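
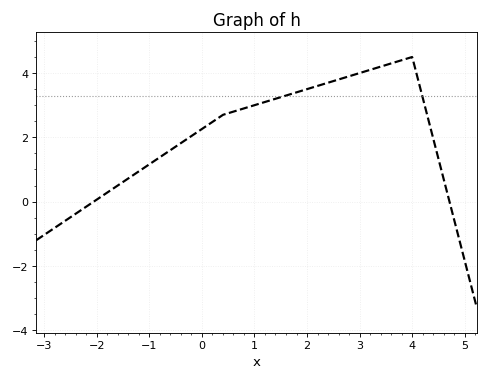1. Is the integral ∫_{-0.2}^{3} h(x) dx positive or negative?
positive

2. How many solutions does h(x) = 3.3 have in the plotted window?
2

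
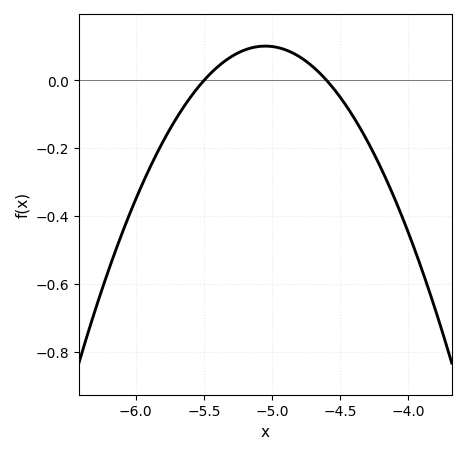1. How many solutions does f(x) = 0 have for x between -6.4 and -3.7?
2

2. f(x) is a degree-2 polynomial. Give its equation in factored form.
y = -0.5(x + 5.5)(x + 4.6)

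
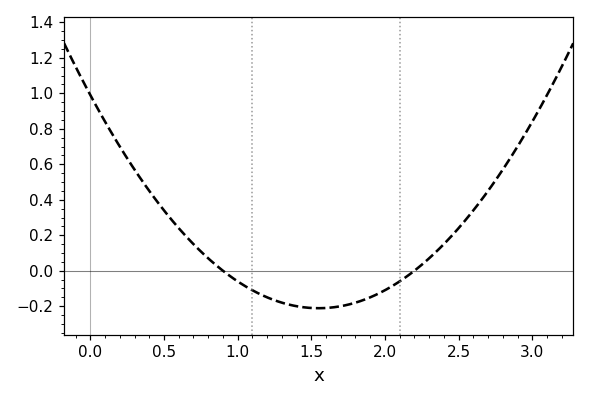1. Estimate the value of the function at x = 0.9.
0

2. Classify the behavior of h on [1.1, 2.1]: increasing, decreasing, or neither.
neither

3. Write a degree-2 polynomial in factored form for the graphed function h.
y = 0.5(x - 0.9)(x - 2.2)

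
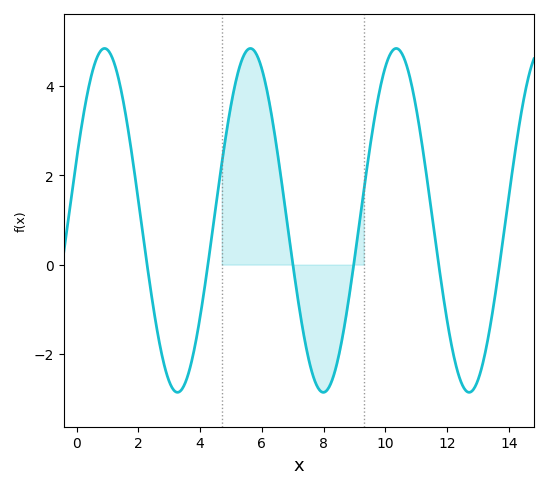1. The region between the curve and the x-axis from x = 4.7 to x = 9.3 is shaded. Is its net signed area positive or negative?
positive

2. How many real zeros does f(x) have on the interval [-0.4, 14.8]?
6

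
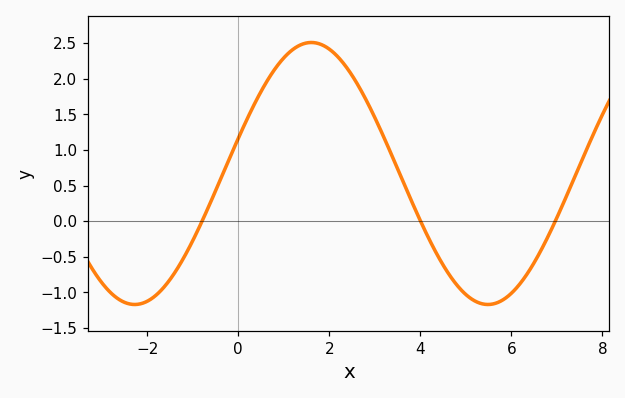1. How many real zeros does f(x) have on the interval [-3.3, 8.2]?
3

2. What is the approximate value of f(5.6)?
-1.15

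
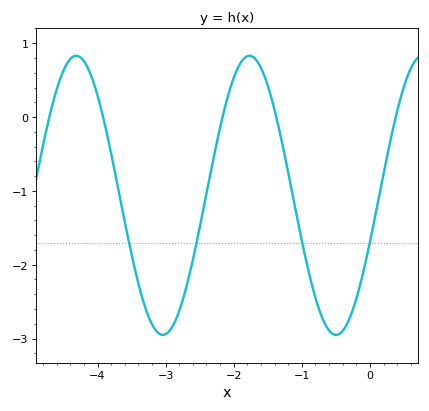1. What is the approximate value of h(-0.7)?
-2.72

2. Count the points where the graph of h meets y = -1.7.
4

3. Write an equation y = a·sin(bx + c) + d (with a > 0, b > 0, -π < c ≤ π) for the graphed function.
y = 1.89sin(2.47x - 0.342) - 1.06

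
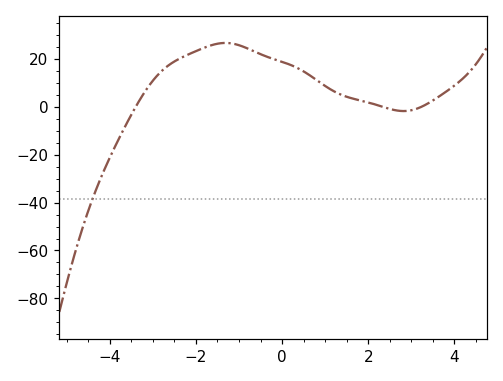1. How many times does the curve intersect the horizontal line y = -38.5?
1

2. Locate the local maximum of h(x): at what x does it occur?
-1.4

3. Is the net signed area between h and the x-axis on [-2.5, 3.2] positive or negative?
positive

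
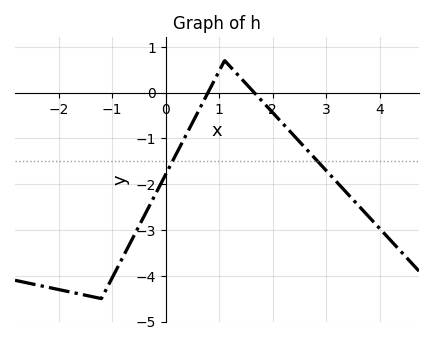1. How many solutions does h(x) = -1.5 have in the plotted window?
2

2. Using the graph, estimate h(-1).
-4.05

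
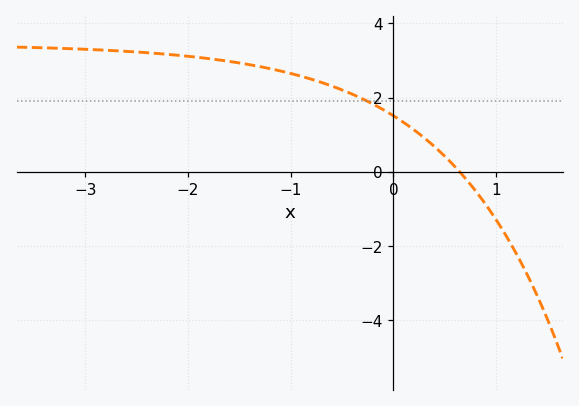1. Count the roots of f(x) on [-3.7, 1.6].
1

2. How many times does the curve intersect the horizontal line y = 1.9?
1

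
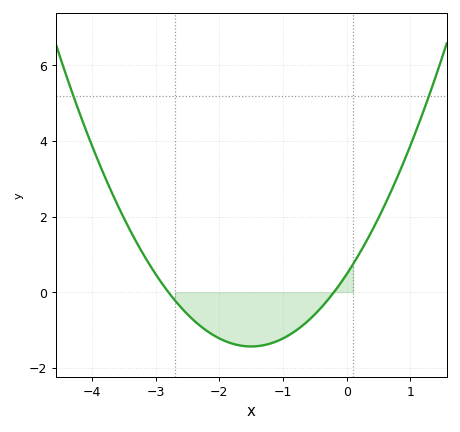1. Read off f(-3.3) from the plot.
1.4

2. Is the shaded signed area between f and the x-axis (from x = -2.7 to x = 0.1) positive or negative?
negative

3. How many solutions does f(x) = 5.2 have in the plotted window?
2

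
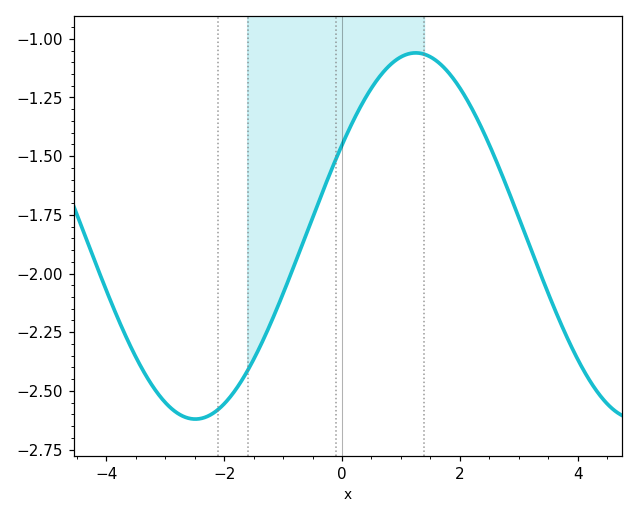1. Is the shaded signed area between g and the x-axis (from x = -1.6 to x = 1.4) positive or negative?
negative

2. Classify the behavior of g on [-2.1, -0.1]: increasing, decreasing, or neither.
increasing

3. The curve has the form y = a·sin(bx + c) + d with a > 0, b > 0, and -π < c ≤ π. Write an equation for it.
y = 0.78sin(0.84x + 0.52) - 1.84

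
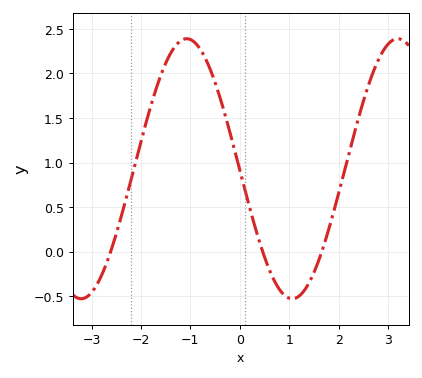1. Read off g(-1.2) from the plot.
2.37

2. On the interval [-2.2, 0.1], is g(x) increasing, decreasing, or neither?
neither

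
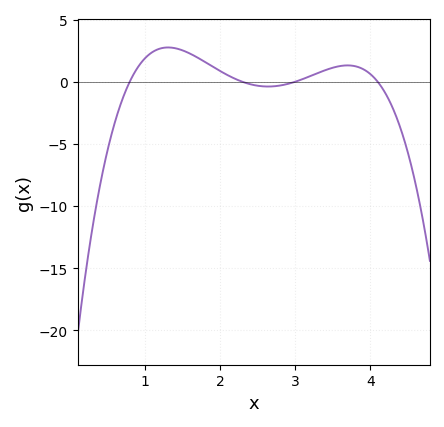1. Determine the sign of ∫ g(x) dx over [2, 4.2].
positive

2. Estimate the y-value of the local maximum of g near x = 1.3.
3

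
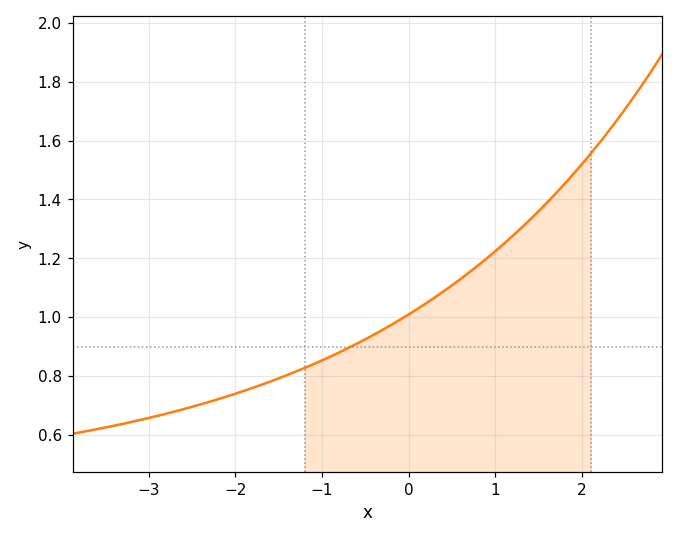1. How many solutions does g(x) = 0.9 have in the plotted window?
1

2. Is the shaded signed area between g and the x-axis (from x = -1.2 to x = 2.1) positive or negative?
positive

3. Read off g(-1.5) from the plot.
0.793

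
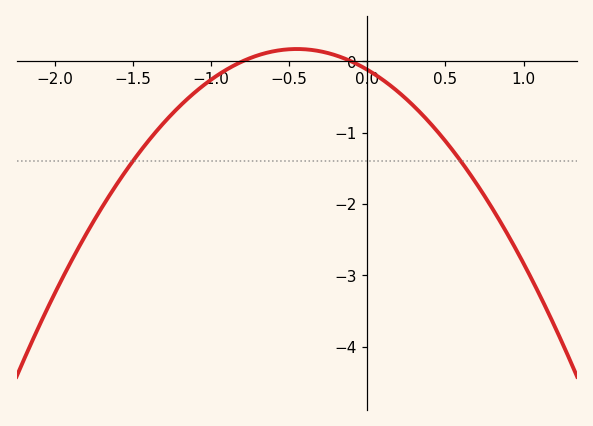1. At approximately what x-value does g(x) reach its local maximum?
-0.45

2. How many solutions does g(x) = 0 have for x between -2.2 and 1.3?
2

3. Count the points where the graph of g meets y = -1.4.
2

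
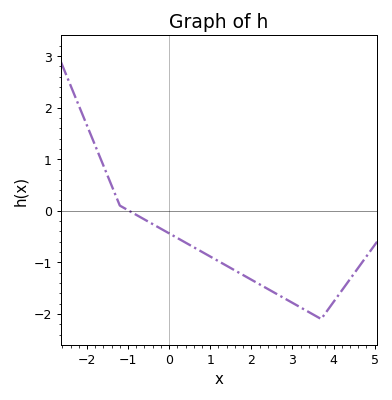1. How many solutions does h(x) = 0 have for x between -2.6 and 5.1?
1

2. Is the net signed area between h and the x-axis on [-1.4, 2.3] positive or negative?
negative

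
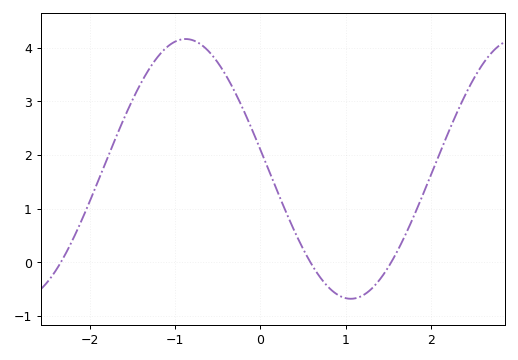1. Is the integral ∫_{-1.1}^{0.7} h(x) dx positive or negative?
positive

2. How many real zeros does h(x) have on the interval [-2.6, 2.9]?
3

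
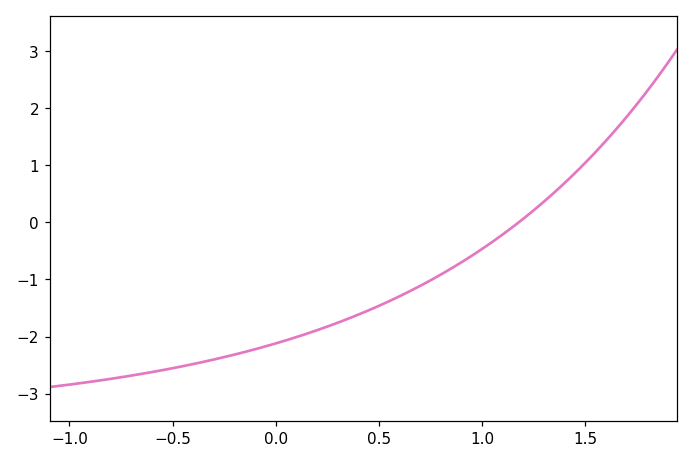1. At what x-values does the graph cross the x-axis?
1.2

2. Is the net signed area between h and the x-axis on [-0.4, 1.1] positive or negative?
negative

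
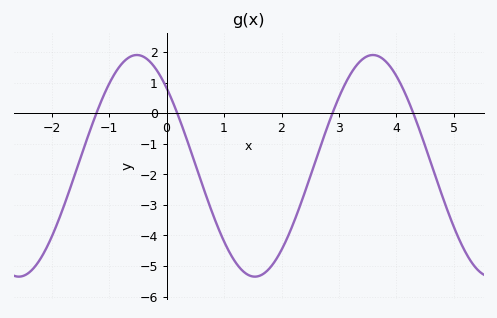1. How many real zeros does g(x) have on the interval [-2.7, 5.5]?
4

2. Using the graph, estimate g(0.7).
-2.76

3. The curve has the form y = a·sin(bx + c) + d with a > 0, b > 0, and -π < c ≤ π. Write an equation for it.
y = 3.63sin(1.53x + 2.36) - 1.72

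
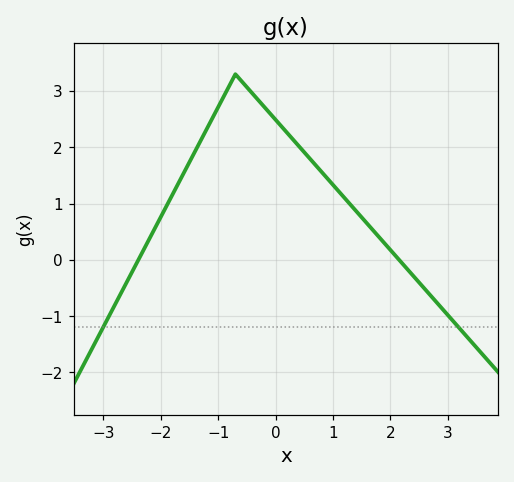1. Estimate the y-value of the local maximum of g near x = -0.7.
3.3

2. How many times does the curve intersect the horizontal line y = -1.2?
2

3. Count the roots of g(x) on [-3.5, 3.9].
2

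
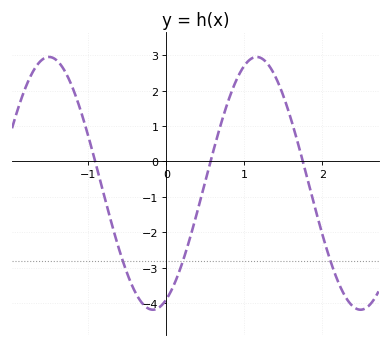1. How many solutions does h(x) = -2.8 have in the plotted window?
3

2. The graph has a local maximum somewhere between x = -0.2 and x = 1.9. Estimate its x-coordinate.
1.2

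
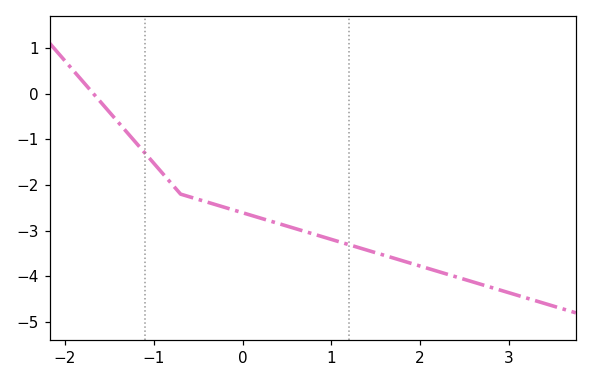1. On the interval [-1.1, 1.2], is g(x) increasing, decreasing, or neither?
decreasing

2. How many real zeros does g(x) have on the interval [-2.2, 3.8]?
1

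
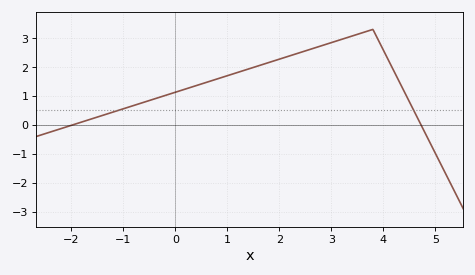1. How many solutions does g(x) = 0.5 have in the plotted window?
2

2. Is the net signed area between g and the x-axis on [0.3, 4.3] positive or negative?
positive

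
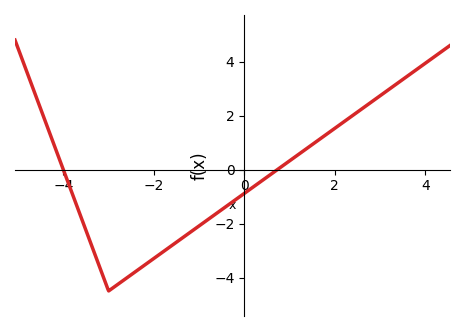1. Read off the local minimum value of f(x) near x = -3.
-4.4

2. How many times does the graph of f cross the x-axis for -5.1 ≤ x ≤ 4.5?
2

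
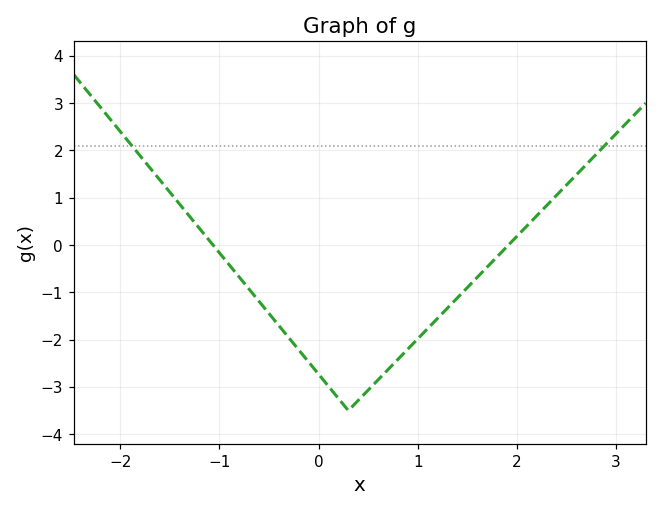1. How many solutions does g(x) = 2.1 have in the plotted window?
2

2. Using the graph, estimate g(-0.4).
-1.7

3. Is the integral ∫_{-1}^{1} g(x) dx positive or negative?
negative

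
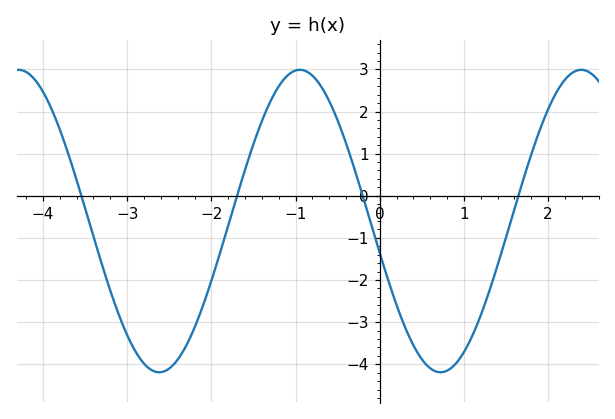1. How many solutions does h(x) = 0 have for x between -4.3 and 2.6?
4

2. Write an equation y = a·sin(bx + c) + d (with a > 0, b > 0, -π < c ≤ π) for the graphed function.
y = 3.59sin(1.88x - 2.93) - 0.6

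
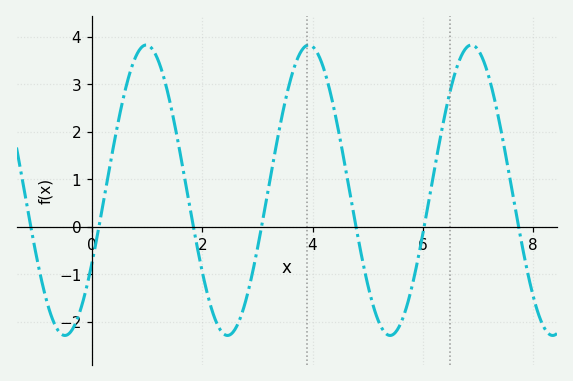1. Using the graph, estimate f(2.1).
-1.4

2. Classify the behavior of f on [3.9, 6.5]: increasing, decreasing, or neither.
neither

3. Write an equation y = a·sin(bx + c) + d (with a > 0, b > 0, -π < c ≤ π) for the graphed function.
y = 3.06sin(2.1x - 0.52) + 0.77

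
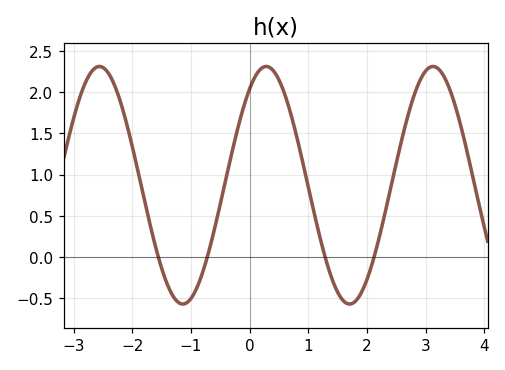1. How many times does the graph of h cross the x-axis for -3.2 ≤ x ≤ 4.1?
4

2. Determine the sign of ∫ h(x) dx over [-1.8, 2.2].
positive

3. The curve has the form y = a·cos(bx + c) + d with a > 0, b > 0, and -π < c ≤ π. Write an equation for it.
y = 1.44cos(2.21x - 0.622) + 0.87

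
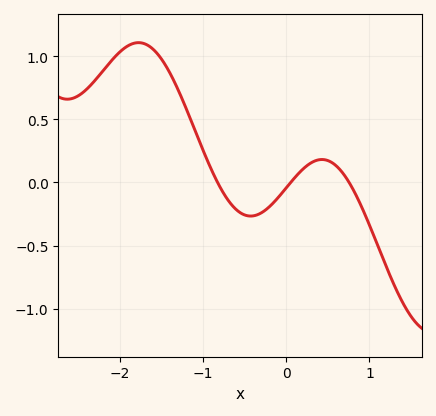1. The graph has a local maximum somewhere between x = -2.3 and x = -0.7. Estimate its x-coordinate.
-1.8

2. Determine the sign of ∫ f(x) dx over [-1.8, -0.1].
positive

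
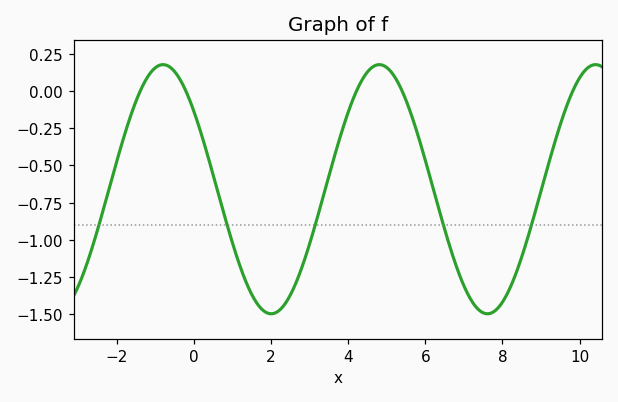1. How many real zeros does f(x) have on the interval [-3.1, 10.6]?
5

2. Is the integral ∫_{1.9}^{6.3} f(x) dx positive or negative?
negative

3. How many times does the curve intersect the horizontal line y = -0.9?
5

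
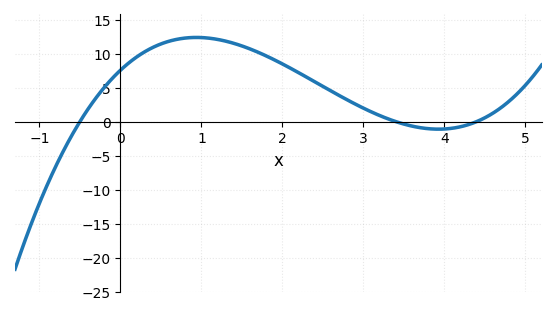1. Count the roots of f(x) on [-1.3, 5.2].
3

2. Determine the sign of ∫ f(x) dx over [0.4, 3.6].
positive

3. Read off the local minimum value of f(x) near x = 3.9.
-1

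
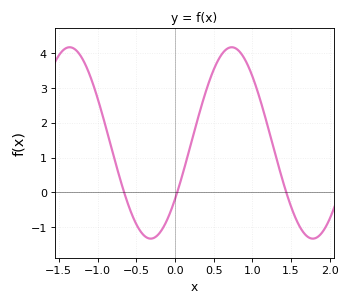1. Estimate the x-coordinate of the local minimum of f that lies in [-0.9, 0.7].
-0.314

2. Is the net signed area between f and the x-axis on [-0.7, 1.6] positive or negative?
positive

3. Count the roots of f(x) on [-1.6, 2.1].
3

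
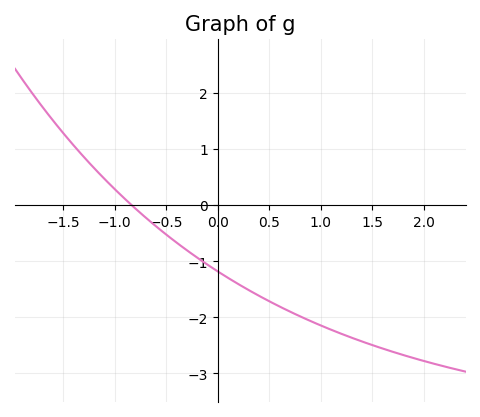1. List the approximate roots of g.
-0.835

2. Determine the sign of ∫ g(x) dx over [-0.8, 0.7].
negative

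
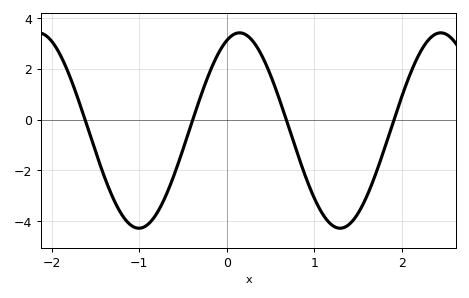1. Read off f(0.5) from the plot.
1.75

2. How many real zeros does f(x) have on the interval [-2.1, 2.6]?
4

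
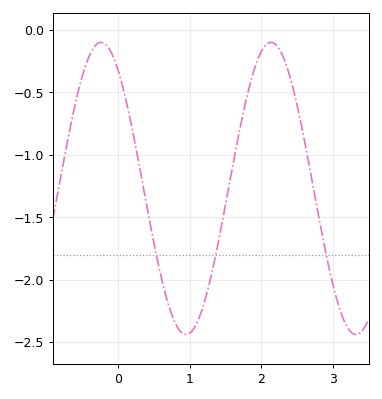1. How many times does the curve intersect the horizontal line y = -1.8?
3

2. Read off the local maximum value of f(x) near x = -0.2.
-0.1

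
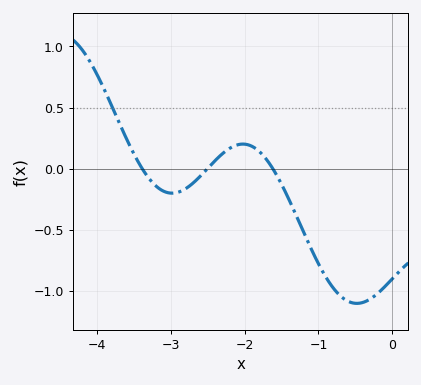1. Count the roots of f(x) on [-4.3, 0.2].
3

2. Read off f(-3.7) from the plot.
0.4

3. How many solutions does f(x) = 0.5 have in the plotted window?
1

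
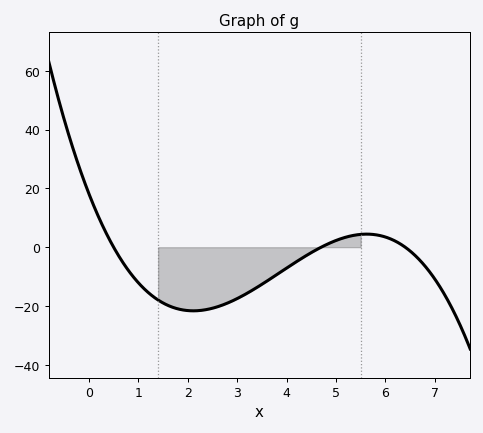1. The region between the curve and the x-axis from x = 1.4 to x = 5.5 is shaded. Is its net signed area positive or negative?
negative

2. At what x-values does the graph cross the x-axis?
0.6, 4.6, 6.4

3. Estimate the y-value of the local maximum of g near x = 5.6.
4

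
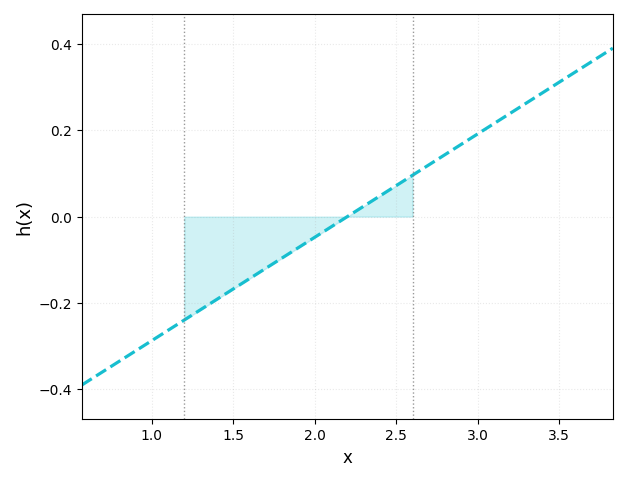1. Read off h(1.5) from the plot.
-0.168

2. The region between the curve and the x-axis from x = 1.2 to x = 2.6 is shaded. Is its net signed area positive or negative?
negative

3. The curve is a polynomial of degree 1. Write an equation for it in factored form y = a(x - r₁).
y = 0.24(x - 2.2)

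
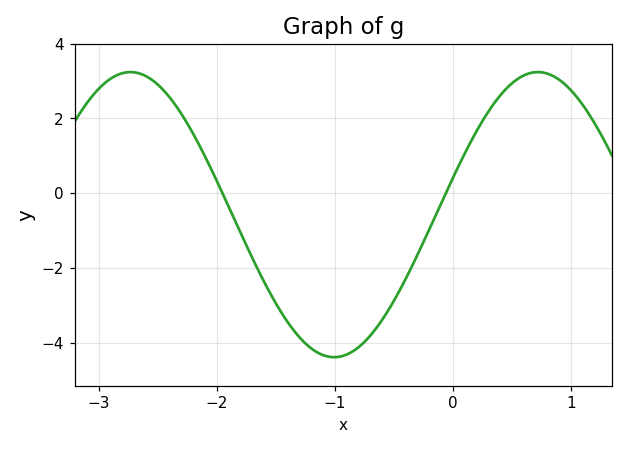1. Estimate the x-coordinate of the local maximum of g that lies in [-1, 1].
0.7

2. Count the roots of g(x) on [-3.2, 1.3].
2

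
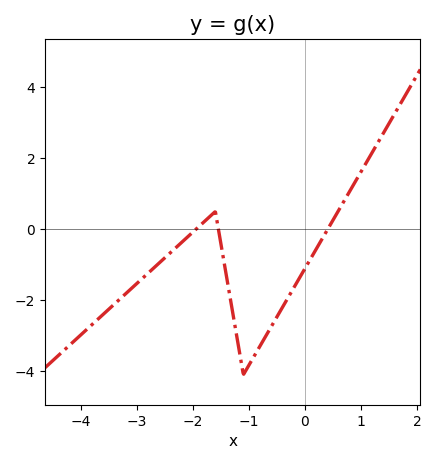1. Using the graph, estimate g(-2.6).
-0.947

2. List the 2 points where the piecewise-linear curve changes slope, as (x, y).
(-1.6, 0.5); (-1.1, -4.1)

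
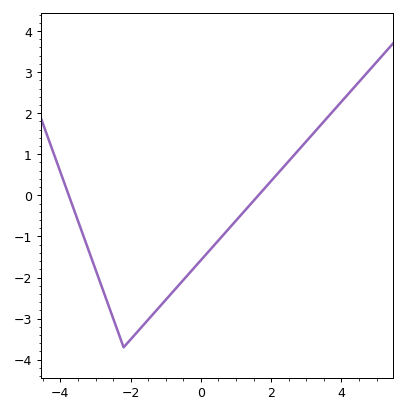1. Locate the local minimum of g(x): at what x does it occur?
-2.2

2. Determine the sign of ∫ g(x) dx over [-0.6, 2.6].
negative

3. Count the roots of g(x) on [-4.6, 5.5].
2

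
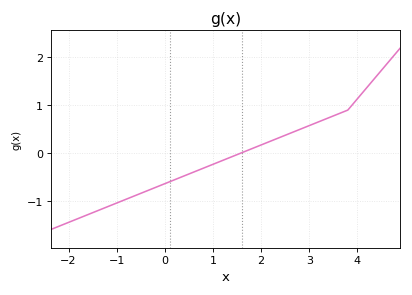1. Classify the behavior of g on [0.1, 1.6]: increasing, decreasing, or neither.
increasing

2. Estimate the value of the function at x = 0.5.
-0.4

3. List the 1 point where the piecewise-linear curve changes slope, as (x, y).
(3.8, 0.9)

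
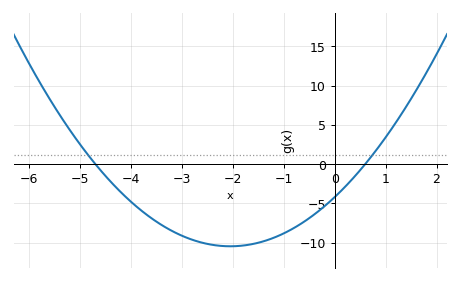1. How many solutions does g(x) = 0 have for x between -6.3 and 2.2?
2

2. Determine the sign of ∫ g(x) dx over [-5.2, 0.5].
negative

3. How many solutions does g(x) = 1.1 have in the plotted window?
2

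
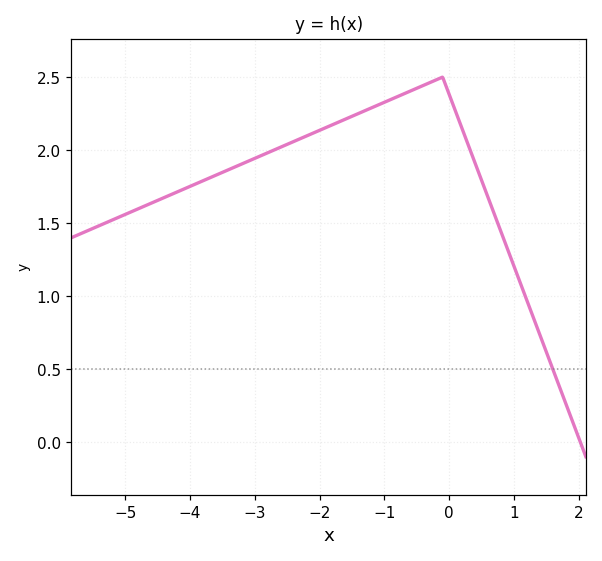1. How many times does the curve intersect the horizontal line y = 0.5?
1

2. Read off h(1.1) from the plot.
1.1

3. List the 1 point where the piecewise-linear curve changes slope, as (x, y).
(-0.1, 2.5)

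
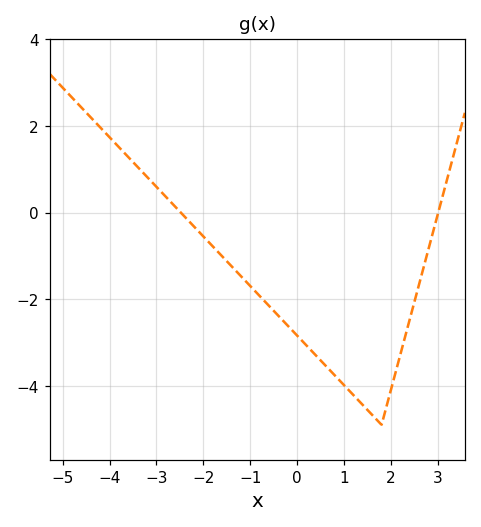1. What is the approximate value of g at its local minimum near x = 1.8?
-4.9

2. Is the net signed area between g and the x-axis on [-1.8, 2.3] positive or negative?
negative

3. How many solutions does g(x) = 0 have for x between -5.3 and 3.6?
2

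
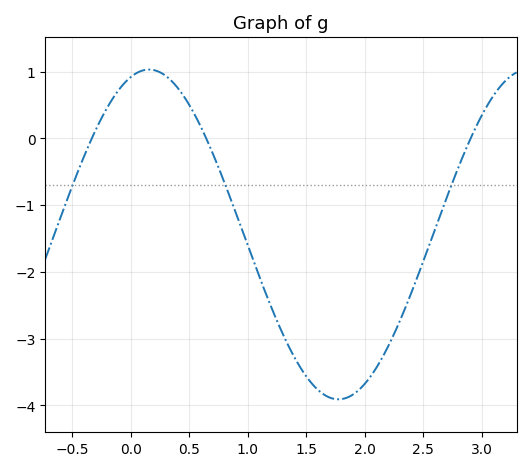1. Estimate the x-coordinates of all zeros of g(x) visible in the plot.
-0.3, 0.6, 2.9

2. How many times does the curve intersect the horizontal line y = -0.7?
3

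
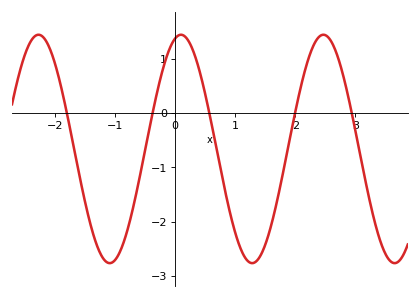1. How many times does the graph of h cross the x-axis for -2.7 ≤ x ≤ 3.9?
5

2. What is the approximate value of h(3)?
-0.316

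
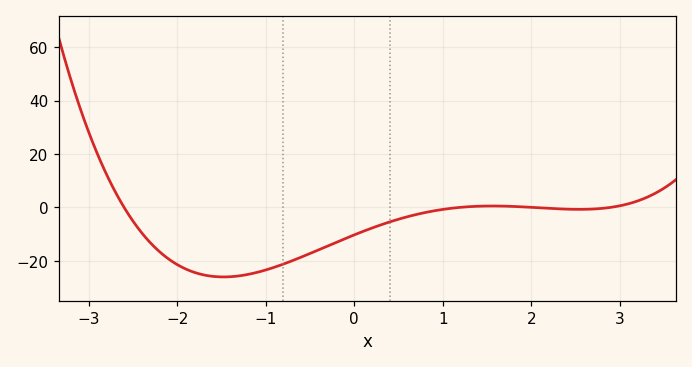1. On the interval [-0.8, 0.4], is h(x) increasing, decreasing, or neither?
increasing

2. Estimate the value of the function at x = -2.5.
-6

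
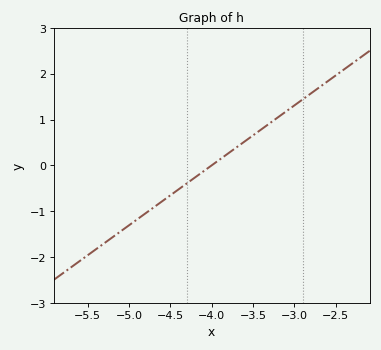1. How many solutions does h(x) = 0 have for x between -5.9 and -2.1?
1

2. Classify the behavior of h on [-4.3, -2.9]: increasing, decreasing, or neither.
increasing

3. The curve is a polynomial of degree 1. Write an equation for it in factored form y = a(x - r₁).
y = 1.31(x + 4)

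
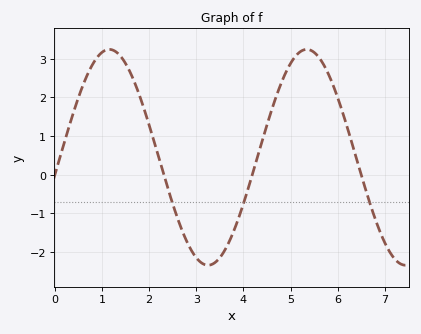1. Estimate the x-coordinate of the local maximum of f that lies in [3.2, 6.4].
5.34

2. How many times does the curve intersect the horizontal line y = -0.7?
3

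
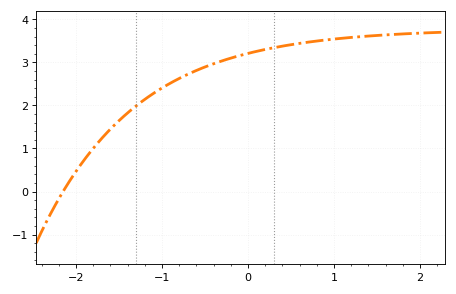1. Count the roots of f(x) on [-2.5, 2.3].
1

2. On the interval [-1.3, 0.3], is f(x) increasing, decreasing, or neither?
increasing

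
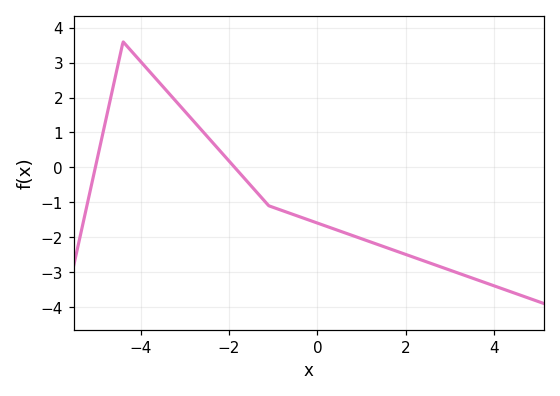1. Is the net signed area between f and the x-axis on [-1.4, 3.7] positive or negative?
negative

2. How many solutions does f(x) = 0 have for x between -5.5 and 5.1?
2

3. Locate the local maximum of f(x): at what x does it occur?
-4.4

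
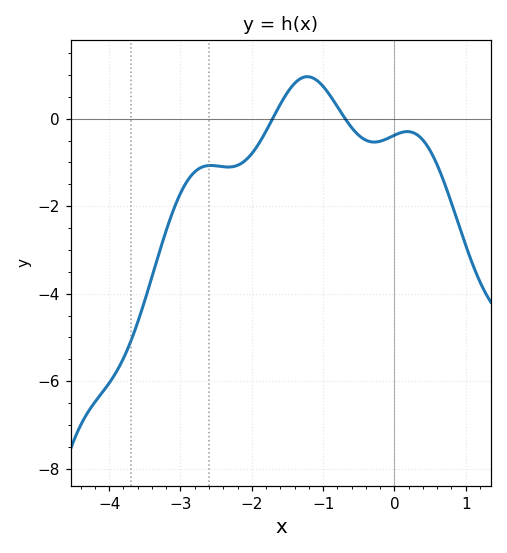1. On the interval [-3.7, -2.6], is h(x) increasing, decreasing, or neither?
increasing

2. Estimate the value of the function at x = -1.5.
0.6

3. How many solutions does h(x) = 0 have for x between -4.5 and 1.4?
2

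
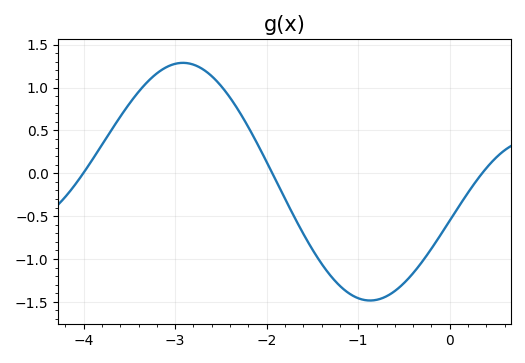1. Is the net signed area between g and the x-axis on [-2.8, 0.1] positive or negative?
negative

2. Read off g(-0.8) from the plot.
-1.48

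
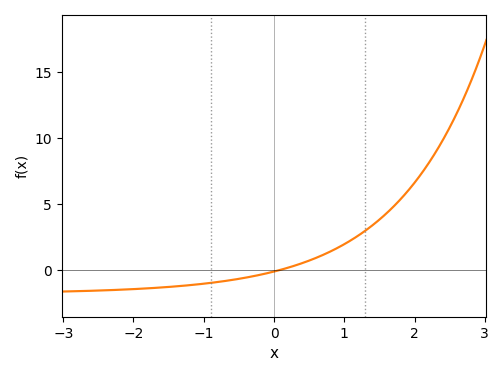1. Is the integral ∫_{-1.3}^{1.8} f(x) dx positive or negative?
positive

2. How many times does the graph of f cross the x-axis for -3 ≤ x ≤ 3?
1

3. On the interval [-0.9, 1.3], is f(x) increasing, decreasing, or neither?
increasing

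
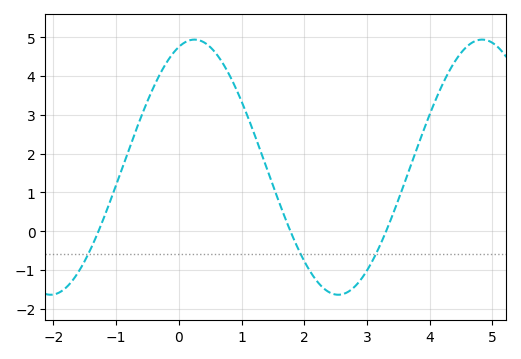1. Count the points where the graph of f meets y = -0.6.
3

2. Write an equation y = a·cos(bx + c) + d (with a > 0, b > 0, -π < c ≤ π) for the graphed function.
y = 3.29cos(1.37x - 0.34) + 1.65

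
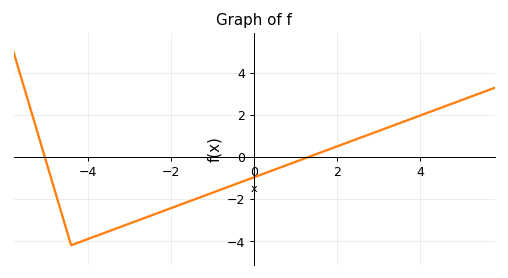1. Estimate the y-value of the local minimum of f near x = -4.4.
-4.2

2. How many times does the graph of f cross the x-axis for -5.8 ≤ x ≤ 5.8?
2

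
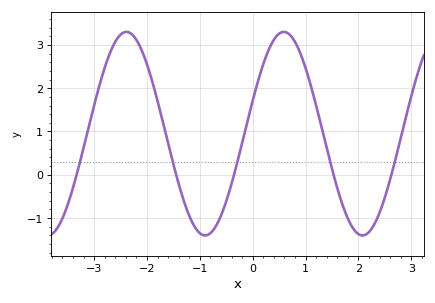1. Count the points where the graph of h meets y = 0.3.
5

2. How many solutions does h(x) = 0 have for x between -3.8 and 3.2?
5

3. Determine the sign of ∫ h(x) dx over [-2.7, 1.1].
positive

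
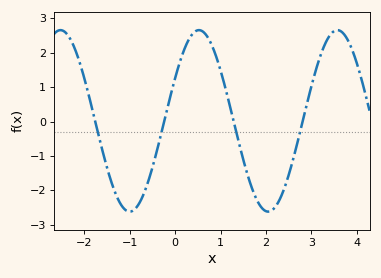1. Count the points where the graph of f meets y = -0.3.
4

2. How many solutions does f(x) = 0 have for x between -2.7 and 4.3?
4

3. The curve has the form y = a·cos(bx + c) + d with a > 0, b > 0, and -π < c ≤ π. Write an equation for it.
y = 2.64cos(2.1x - 1.1) + 0.02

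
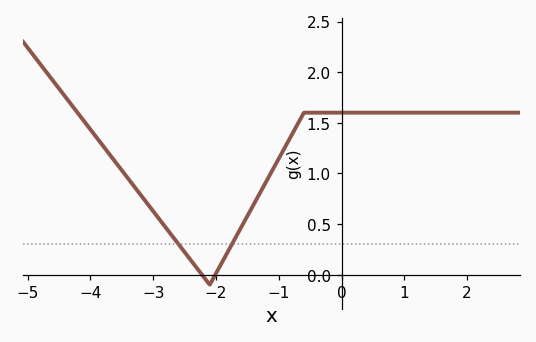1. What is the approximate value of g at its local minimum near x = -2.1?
-0.1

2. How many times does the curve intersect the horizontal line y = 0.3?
2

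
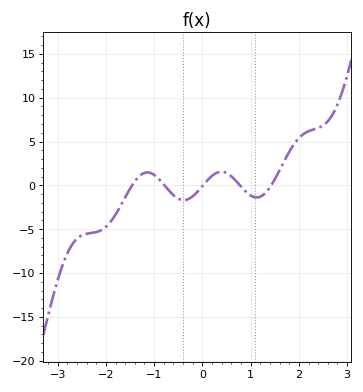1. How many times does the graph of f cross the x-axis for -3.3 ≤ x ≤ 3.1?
5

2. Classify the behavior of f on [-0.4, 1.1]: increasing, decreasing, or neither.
neither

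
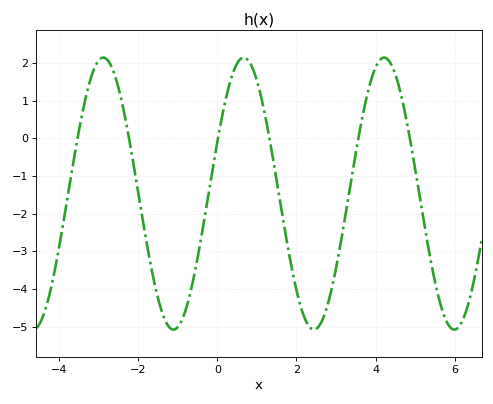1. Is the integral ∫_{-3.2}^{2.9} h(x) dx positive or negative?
negative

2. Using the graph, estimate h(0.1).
0.474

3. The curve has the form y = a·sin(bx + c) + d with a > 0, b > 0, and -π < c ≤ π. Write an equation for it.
y = 3.61sin(1.77x + 0.392) - 1.47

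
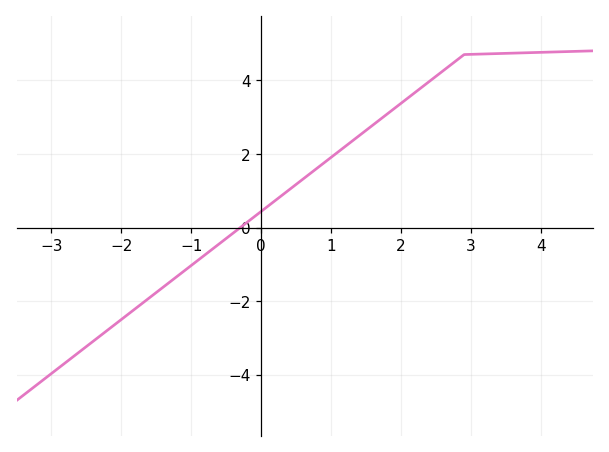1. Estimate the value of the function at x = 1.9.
3.23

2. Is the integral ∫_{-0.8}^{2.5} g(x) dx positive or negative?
positive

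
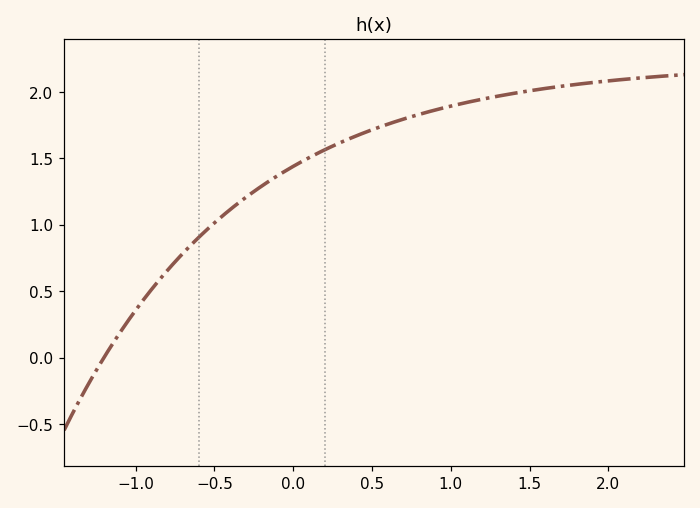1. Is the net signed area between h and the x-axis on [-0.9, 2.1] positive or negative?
positive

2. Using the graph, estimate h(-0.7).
0.786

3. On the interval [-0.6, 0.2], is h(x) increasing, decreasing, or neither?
increasing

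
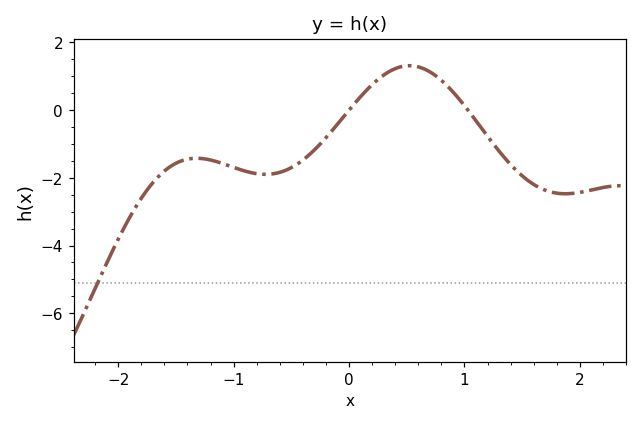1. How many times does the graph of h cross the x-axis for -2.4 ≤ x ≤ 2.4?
2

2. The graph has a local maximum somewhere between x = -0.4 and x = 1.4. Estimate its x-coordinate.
0.5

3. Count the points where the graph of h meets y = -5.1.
1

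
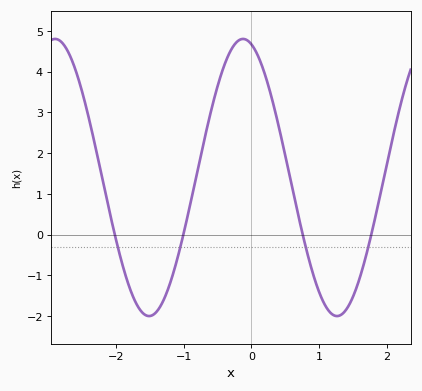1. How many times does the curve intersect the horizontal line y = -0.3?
4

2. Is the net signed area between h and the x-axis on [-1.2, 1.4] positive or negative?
positive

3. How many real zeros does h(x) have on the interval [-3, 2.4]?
4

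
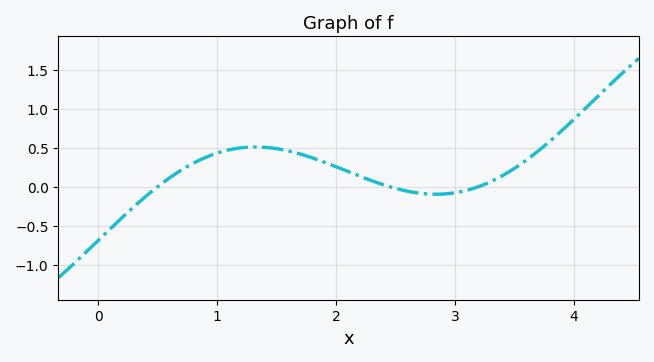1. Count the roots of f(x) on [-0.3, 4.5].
3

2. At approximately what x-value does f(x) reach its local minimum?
2.8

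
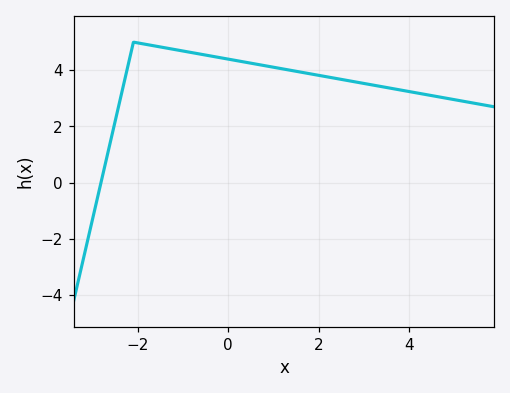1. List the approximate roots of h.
-2.8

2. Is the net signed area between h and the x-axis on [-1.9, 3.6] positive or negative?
positive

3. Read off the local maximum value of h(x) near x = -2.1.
5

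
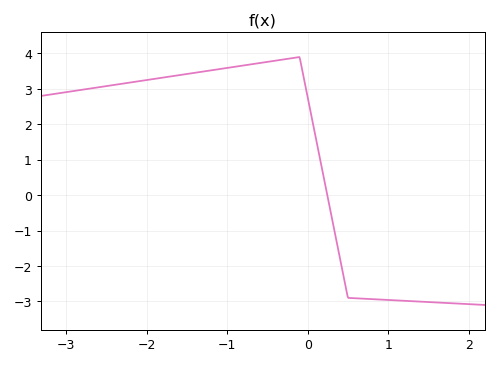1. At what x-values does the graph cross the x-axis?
0.244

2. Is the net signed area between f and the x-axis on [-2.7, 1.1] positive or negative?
positive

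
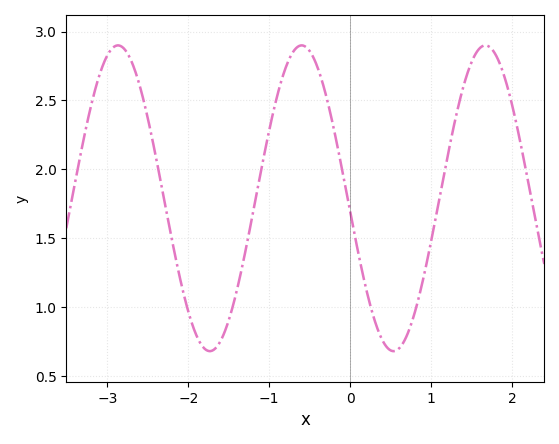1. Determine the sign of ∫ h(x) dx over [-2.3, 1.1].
positive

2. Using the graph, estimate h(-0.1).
2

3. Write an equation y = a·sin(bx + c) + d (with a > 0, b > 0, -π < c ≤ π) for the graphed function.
y = 1.11sin(2.77x - 3.05) + 1.79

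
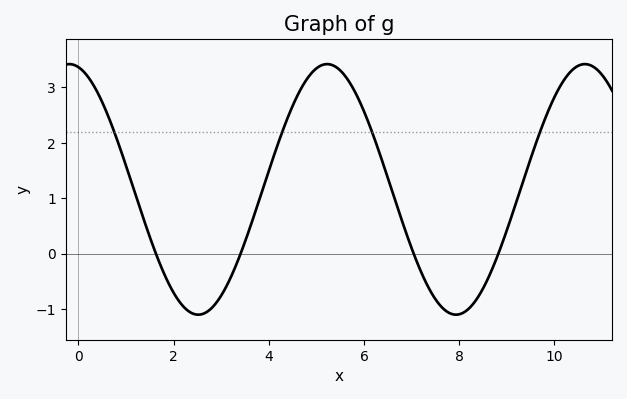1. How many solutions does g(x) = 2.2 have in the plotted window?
4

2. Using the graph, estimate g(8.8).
-0.052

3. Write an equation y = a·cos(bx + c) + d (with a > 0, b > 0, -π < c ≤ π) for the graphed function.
y = 2.26cos(1.16x + 0.222) + 1.16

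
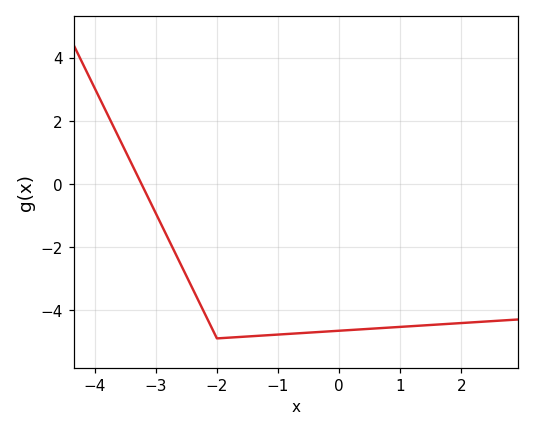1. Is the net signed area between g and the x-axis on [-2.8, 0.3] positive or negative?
negative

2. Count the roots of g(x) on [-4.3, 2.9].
1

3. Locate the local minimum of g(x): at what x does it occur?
-2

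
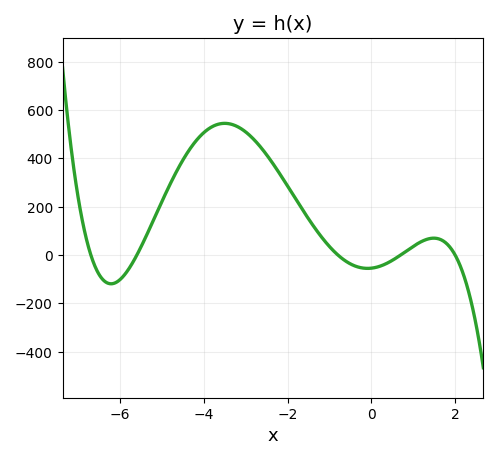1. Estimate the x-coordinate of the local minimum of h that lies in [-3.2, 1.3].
0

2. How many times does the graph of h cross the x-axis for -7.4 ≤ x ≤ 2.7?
5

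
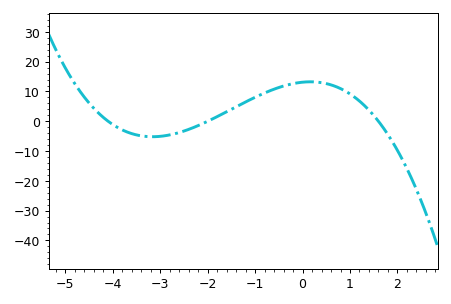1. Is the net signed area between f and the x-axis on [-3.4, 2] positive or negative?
positive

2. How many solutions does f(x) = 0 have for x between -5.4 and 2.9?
3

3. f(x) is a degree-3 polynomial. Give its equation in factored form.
y = -1(x + 4.1)(x + 2)(x - 1.6)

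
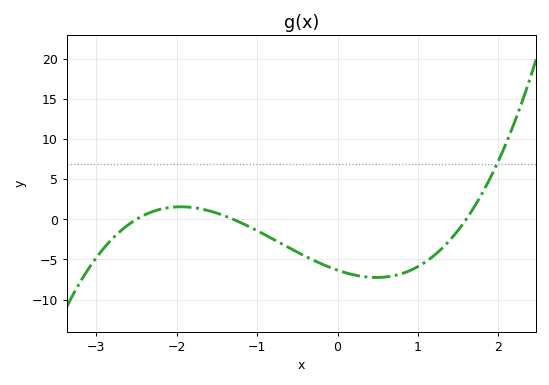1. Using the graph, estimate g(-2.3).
1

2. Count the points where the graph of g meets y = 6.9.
1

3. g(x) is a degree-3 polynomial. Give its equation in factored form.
y = 1.22(x + 2.5)(x + 1.3)(x - 1.6)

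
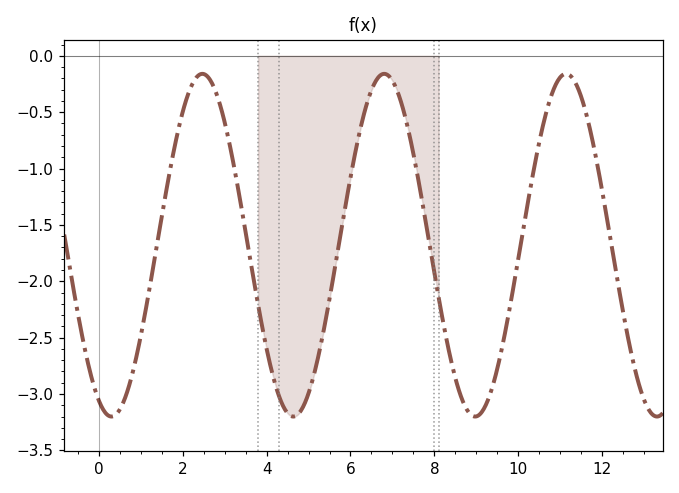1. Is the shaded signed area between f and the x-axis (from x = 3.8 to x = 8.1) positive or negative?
negative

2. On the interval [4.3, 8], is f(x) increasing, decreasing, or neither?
neither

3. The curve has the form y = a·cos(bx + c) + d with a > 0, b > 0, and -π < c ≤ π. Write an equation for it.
y = 1.52cos(1.45x + 2.7) - 1.68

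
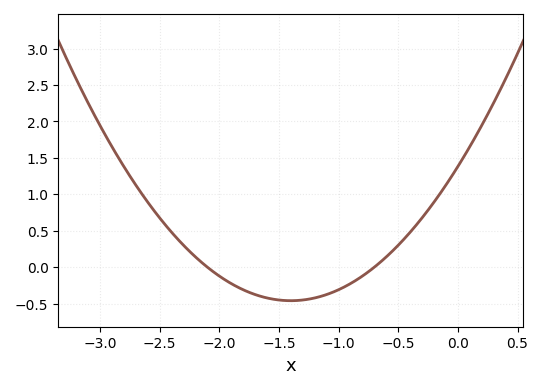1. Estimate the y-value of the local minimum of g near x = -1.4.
-0.461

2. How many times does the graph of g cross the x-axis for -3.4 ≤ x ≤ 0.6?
2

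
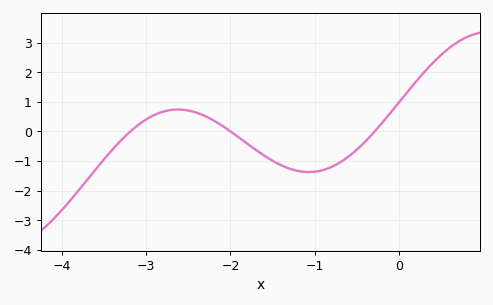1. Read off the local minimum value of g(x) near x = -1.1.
-1.4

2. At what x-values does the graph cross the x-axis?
-3.2, -2, -0.3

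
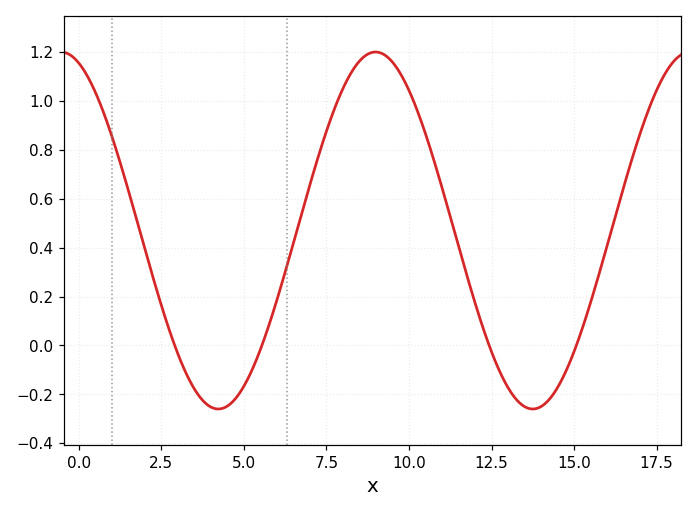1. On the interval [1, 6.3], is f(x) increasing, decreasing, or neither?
neither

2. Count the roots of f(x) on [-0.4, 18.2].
4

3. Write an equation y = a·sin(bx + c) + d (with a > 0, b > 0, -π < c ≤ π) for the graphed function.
y = 0.73sin(0.66x + 1.92) + 0.47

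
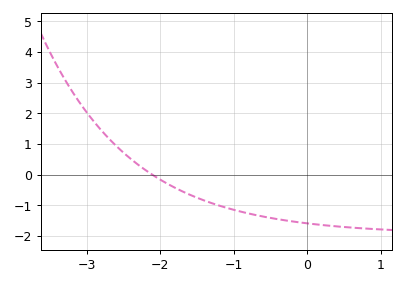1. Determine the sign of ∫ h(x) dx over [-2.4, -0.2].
negative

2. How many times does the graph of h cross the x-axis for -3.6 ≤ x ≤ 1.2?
1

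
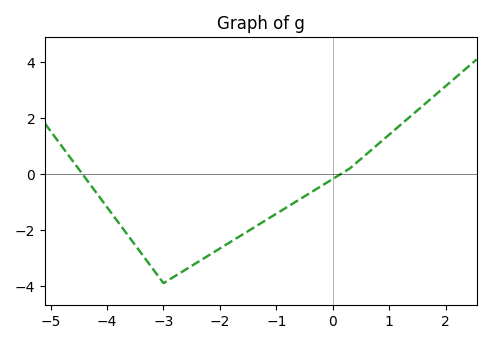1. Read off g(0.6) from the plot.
0.72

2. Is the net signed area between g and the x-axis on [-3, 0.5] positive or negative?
negative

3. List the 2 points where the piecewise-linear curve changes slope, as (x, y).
(-3, -3.9); (0.3, 0.2)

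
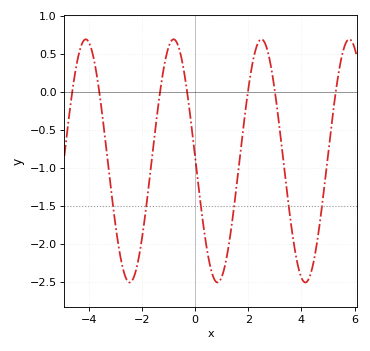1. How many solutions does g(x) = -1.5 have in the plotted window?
6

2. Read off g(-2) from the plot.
-1.93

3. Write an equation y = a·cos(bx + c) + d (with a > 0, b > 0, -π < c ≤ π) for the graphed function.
y = 1.6cos(1.9x + 1.54) - 0.91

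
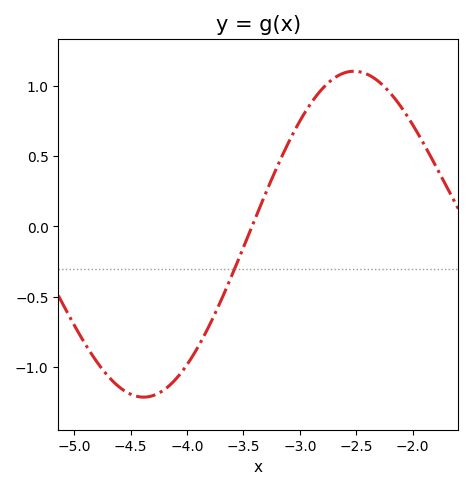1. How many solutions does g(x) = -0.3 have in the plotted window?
1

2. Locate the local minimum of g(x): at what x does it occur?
-4.4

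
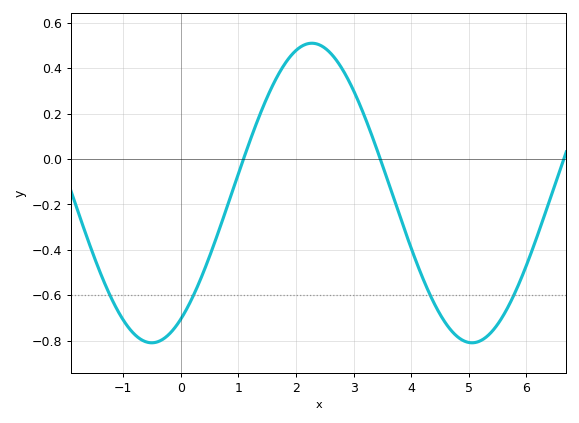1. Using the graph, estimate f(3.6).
-0.101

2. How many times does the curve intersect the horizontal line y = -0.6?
4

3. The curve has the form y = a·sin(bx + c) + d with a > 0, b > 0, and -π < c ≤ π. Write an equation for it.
y = 0.66sin(1.13x - 1) - 0.15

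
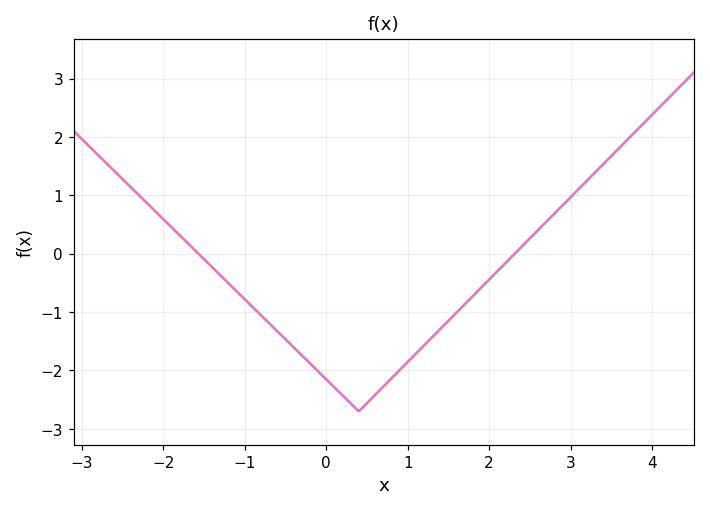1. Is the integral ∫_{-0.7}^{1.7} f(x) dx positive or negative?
negative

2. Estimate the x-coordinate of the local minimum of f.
0.4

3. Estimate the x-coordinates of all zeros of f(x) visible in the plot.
-1.6, 2.4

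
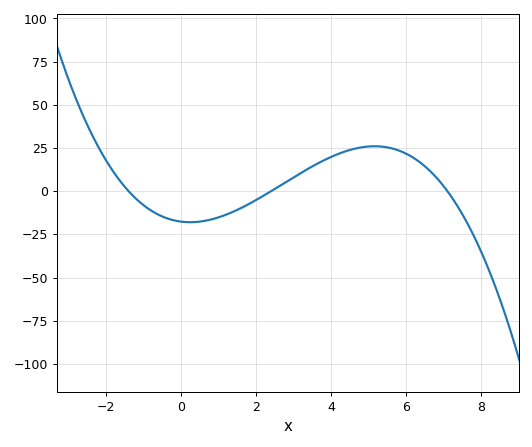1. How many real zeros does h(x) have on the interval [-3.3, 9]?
3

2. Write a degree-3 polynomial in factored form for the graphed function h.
y = -0.74(x + 1.4)(x - 2.4)(x - 7.1)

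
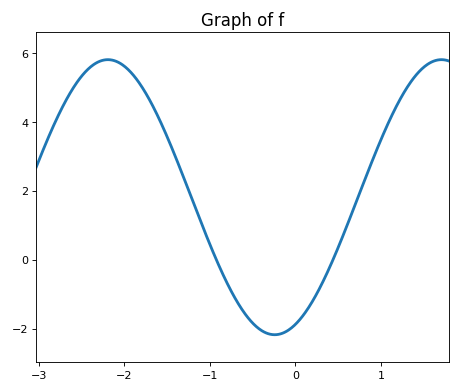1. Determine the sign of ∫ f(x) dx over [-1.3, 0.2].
negative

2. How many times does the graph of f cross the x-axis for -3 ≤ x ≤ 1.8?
2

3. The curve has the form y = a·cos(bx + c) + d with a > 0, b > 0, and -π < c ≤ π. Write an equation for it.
y = 3.99cos(1.61x - 2.75) + 1.82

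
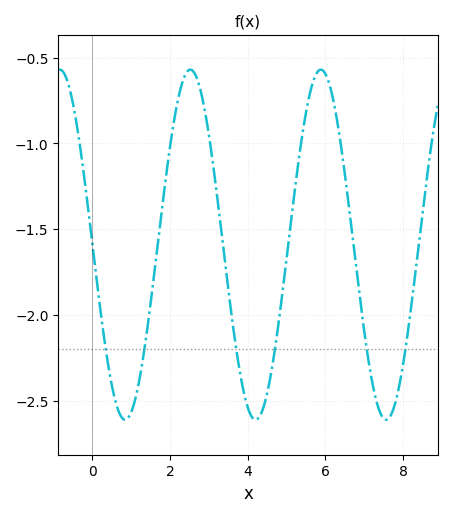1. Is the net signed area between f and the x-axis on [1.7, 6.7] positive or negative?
negative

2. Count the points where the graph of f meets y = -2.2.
6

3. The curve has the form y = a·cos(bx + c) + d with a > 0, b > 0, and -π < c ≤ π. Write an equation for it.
y = 1.02cos(1.9x + 1.6) - 1.59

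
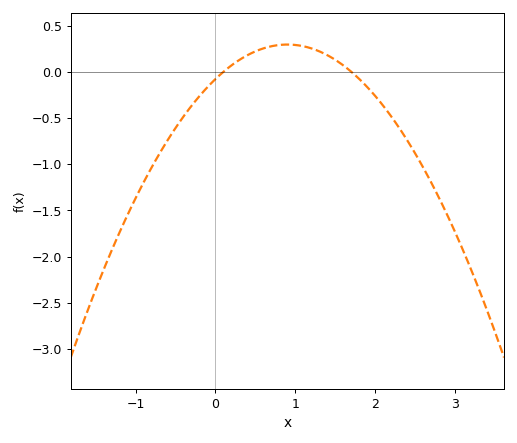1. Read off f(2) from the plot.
-0.25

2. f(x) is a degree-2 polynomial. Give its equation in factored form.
y = -0.46(x - 0.1)(x - 1.7)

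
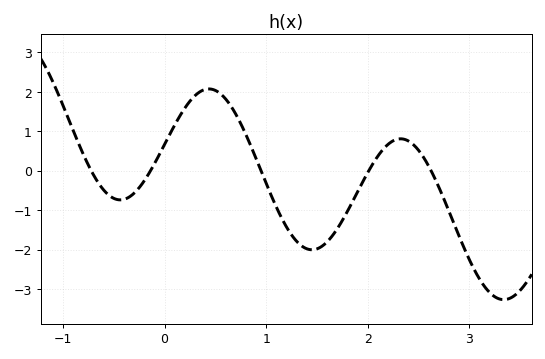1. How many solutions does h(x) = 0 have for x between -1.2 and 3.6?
5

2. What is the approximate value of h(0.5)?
2.04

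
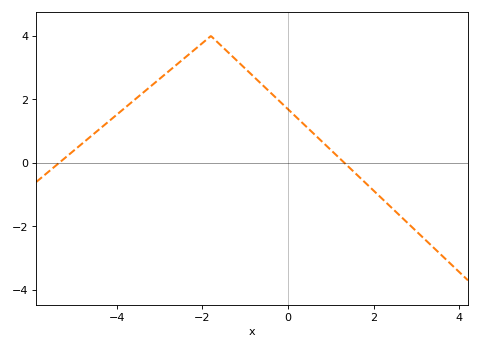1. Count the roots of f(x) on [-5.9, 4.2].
2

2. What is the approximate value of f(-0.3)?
2.08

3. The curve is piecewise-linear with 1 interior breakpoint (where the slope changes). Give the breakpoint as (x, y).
(-1.8, 4)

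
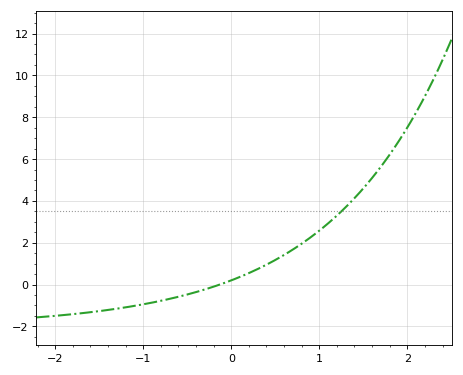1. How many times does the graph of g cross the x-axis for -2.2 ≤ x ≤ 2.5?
1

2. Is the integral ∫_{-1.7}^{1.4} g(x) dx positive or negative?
positive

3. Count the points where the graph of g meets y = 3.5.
1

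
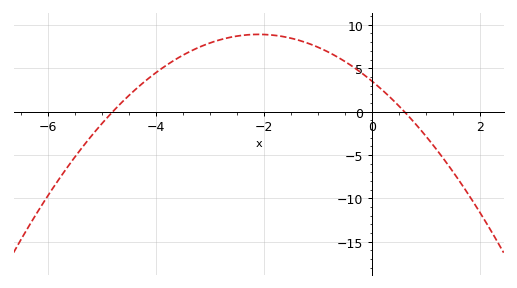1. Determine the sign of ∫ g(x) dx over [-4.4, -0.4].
positive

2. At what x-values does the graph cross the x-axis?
-4.8, 0.6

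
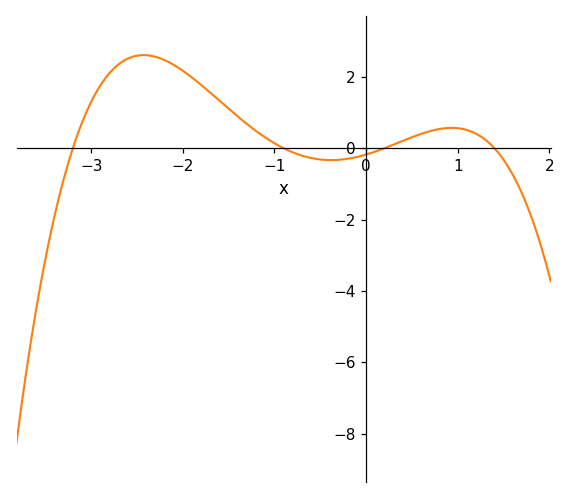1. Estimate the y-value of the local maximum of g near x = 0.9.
0.6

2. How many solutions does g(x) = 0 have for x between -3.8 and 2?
4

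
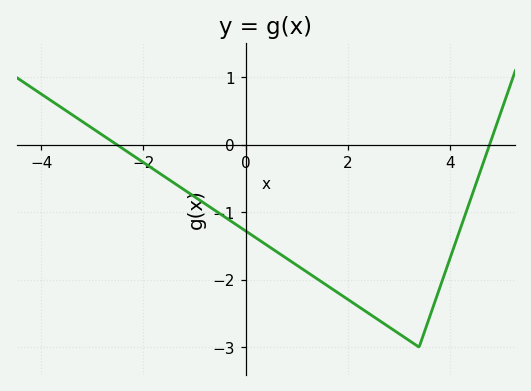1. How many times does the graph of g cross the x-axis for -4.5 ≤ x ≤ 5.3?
2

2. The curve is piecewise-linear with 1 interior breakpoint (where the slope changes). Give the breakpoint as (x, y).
(3.4, -3)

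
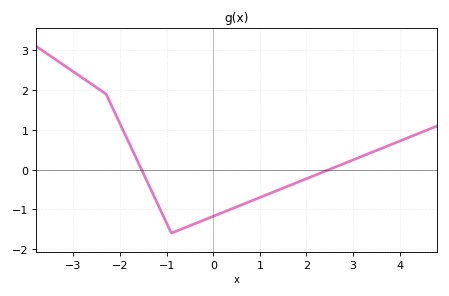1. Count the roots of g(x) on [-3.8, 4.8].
2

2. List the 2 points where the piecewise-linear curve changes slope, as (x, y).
(-2.3, 1.9); (-0.9, -1.6)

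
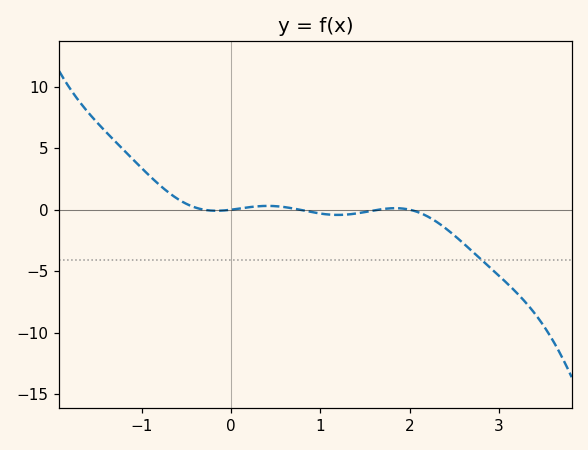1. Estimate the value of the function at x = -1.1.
4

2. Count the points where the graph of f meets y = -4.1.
1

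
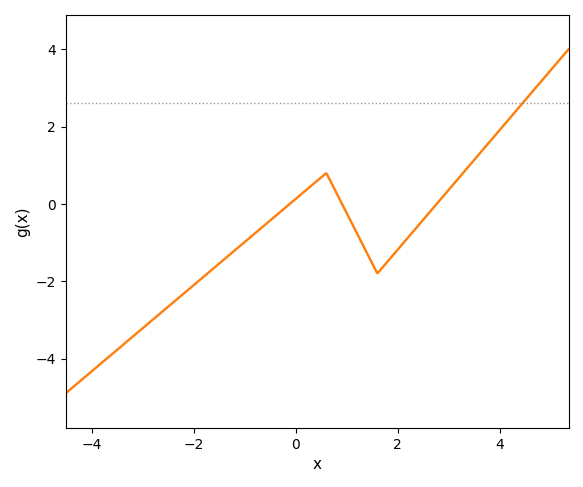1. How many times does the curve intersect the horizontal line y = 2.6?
1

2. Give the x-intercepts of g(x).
-0.117, 0.908, 2.76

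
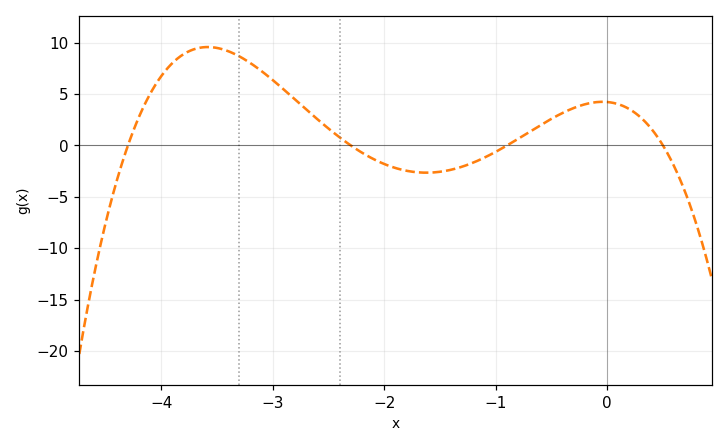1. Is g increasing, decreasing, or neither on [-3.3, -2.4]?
decreasing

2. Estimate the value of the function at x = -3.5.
9.48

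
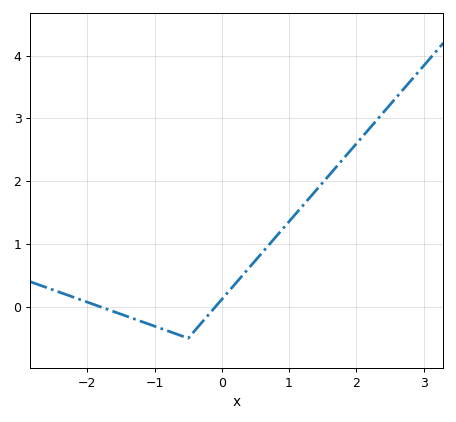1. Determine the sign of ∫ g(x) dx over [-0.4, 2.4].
positive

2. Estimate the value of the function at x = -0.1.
-0.005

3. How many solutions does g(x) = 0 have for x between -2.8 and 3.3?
2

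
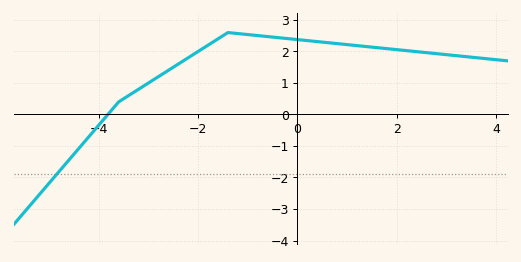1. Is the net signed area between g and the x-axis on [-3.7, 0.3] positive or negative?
positive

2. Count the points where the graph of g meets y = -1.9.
1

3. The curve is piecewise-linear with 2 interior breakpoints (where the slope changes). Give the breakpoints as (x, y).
(-3.6, 0.4); (-1.4, 2.6)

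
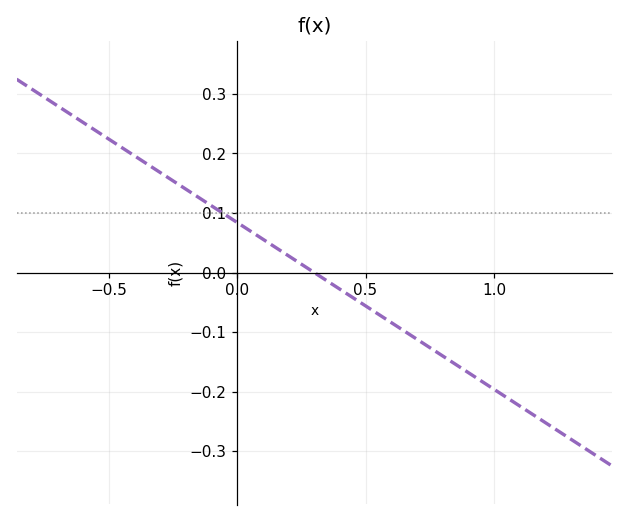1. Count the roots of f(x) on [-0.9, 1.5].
1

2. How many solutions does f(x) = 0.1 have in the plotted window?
1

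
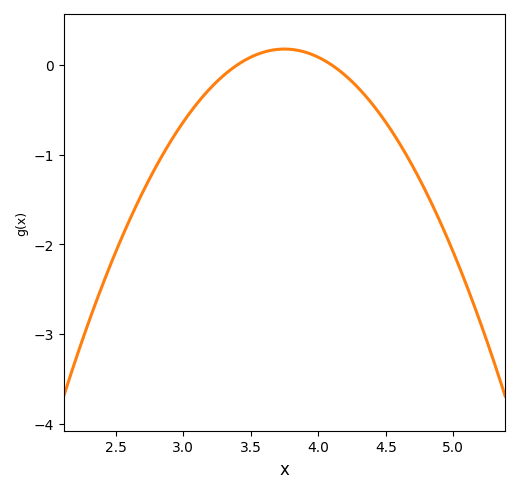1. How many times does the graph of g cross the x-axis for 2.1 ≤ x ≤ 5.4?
2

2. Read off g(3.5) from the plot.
0.087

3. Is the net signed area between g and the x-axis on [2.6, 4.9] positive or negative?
negative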